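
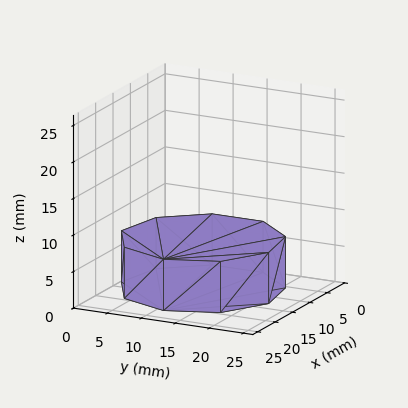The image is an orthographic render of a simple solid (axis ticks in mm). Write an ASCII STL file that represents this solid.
Reading the render: the shape is a regular 9-sided prism (a cylinder approximated with 9 flat sides), circumscribed radius ≈ 11 mm, height ≈ 7 mm (dimensions read to the nearest mm from the axis ticks). For the STL, each face is triangulated and given an outward normal.

solid part
  facet normal 0.0000 0.0000 -1.0000
    outer loop
      vertex 12.91 21.83 0.00
      vertex 19.43 18.07 0.00
      vertex 22.00 11.00 0.00
    endloop
  endfacet
  facet normal 0.0000 0.0000 -1.0000
    outer loop
      vertex 5.50 20.53 0.00
      vertex 12.91 21.83 0.00
      vertex 22.00 11.00 0.00
    endloop
  endfacet
  facet normal 0.0000 0.0000 -1.0000
    outer loop
      vertex 0.66 14.76 0.00
      vertex 5.50 20.53 0.00
      vertex 22.00 11.00 0.00
    endloop
  endfacet
  facet normal 0.0000 0.0000 -1.0000
    outer loop
      vertex 0.66 7.24 0.00
      vertex 0.66 14.76 0.00
      vertex 22.00 11.00 0.00
    endloop
  endfacet
  facet normal 0.0000 0.0000 -1.0000
    outer loop
      vertex 5.50 1.47 0.00
      vertex 0.66 7.24 0.00
      vertex 22.00 11.00 0.00
    endloop
  endfacet
  facet normal 0.0000 0.0000 -1.0000
    outer loop
      vertex 12.91 0.17 0.00
      vertex 5.50 1.47 0.00
      vertex 22.00 11.00 0.00
    endloop
  endfacet
  facet normal 0.0000 0.0000 -1.0000
    outer loop
      vertex 19.43 3.93 0.00
      vertex 12.91 0.17 0.00
      vertex 22.00 11.00 0.00
    endloop
  endfacet
  facet normal 0.0000 0.0000 1.0000
    outer loop
      vertex 22.00 11.00 7.00
      vertex 19.43 18.07 7.00
      vertex 12.91 21.83 7.00
    endloop
  endfacet
  facet normal 0.0000 0.0000 1.0000
    outer loop
      vertex 22.00 11.00 7.00
      vertex 12.91 21.83 7.00
      vertex 5.50 20.53 7.00
    endloop
  endfacet
  facet normal 0.0000 0.0000 1.0000
    outer loop
      vertex 22.00 11.00 7.00
      vertex 5.50 20.53 7.00
      vertex 0.66 14.76 7.00
    endloop
  endfacet
  facet normal 0.0000 0.0000 1.0000
    outer loop
      vertex 22.00 11.00 7.00
      vertex 0.66 14.76 7.00
      vertex 0.66 7.24 7.00
    endloop
  endfacet
  facet normal 0.0000 0.0000 1.0000
    outer loop
      vertex 22.00 11.00 7.00
      vertex 0.66 7.24 7.00
      vertex 5.50 1.47 7.00
    endloop
  endfacet
  facet normal 0.0000 0.0000 1.0000
    outer loop
      vertex 22.00 11.00 7.00
      vertex 5.50 1.47 7.00
      vertex 12.91 0.17 7.00
    endloop
  endfacet
  facet normal 0.0000 0.0000 1.0000
    outer loop
      vertex 22.00 11.00 7.00
      vertex 12.91 0.17 7.00
      vertex 19.43 3.93 7.00
    endloop
  endfacet
  facet normal 0.9398 0.3416 0.0000
    outer loop
      vertex 22.00 11.00 0.00
      vertex 19.43 18.07 0.00
      vertex 19.43 18.07 7.00
    endloop
  endfacet
  facet normal 0.9398 0.3416 0.0000
    outer loop
      vertex 22.00 11.00 0.00
      vertex 19.43 18.07 7.00
      vertex 22.00 11.00 7.00
    endloop
  endfacet
  facet normal 0.4996 0.8663 0.0000
    outer loop
      vertex 19.43 18.07 0.00
      vertex 12.91 21.83 0.00
      vertex 12.91 21.83 7.00
    endloop
  endfacet
  facet normal 0.4996 0.8663 0.0000
    outer loop
      vertex 19.43 18.07 0.00
      vertex 12.91 21.83 7.00
      vertex 19.43 18.07 7.00
    endloop
  endfacet
  facet normal -0.1728 0.9850 0.0000
    outer loop
      vertex 12.91 21.83 0.00
      vertex 5.50 20.53 0.00
      vertex 5.50 20.53 7.00
    endloop
  endfacet
  facet normal -0.1728 0.9850 0.0000
    outer loop
      vertex 12.91 21.83 0.00
      vertex 5.50 20.53 7.00
      vertex 12.91 21.83 7.00
    endloop
  endfacet
  facet normal -0.7661 0.6427 0.0000
    outer loop
      vertex 5.50 20.53 0.00
      vertex 0.66 14.76 0.00
      vertex 0.66 14.76 7.00
    endloop
  endfacet
  facet normal -0.7661 0.6427 0.0000
    outer loop
      vertex 5.50 20.53 0.00
      vertex 0.66 14.76 7.00
      vertex 5.50 20.53 7.00
    endloop
  endfacet
  facet normal -1.0000 0.0000 0.0000
    outer loop
      vertex 0.66 14.76 0.00
      vertex 0.66 7.24 0.00
      vertex 0.66 7.24 7.00
    endloop
  endfacet
  facet normal -1.0000 0.0000 0.0000
    outer loop
      vertex 0.66 14.76 0.00
      vertex 0.66 7.24 7.00
      vertex 0.66 14.76 7.00
    endloop
  endfacet
  facet normal -0.7661 -0.6427 0.0000
    outer loop
      vertex 0.66 7.24 0.00
      vertex 5.50 1.47 0.00
      vertex 5.50 1.47 7.00
    endloop
  endfacet
  facet normal -0.7661 -0.6427 0.0000
    outer loop
      vertex 0.66 7.24 0.00
      vertex 5.50 1.47 7.00
      vertex 0.66 7.24 7.00
    endloop
  endfacet
  facet normal -0.1728 -0.9850 0.0000
    outer loop
      vertex 5.50 1.47 0.00
      vertex 12.91 0.17 0.00
      vertex 12.91 0.17 7.00
    endloop
  endfacet
  facet normal -0.1728 -0.9850 0.0000
    outer loop
      vertex 5.50 1.47 0.00
      vertex 12.91 0.17 7.00
      vertex 5.50 1.47 7.00
    endloop
  endfacet
  facet normal 0.4996 -0.8663 0.0000
    outer loop
      vertex 12.91 0.17 0.00
      vertex 19.43 3.93 0.00
      vertex 19.43 3.93 7.00
    endloop
  endfacet
  facet normal 0.4996 -0.8663 0.0000
    outer loop
      vertex 12.91 0.17 0.00
      vertex 19.43 3.93 7.00
      vertex 12.91 0.17 7.00
    endloop
  endfacet
  facet normal 0.9398 -0.3416 0.0000
    outer loop
      vertex 19.43 3.93 0.00
      vertex 22.00 11.00 0.00
      vertex 22.00 11.00 7.00
    endloop
  endfacet
  facet normal 0.9398 -0.3416 0.0000
    outer loop
      vertex 19.43 3.93 0.00
      vertex 22.00 11.00 7.00
      vertex 19.43 3.93 7.00
    endloop
  endfacet
endsolid part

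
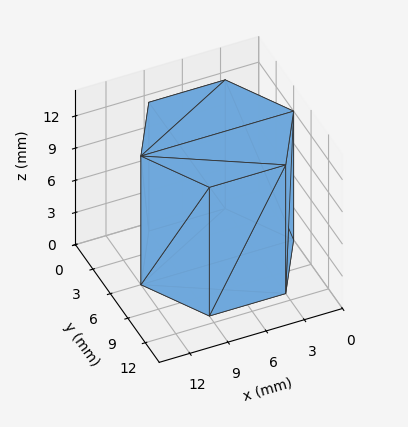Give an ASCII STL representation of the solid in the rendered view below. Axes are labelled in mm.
Reading the render: the shape is a regular 6-sided prism (a cylinder approximated with 6 flat sides), circumscribed radius ≈ 6 mm, height ≈ 12 mm (dimensions read to the nearest mm from the axis ticks). For the STL, each face is triangulated and given an outward normal.

solid part
  facet normal 0.0000 0.0000 -1.0000
    outer loop
      vertex 3.0 11.2 0.0
      vertex 9.0 11.2 0.0
      vertex 12.0 6.0 0.0
    endloop
  endfacet
  facet normal 0.0000 0.0000 -1.0000
    outer loop
      vertex 0.0 6.0 0.0
      vertex 3.0 11.2 0.0
      vertex 12.0 6.0 0.0
    endloop
  endfacet
  facet normal 0.0000 0.0000 -1.0000
    outer loop
      vertex 3.0 0.8 0.0
      vertex 0.0 6.0 0.0
      vertex 12.0 6.0 0.0
    endloop
  endfacet
  facet normal 0.0000 0.0000 -1.0000
    outer loop
      vertex 9.0 0.8 0.0
      vertex 3.0 0.8 0.0
      vertex 12.0 6.0 0.0
    endloop
  endfacet
  facet normal 0.0000 0.0000 1.0000
    outer loop
      vertex 12.0 6.0 12.0
      vertex 9.0 11.2 12.0
      vertex 3.0 11.2 12.0
    endloop
  endfacet
  facet normal 0.0000 0.0000 1.0000
    outer loop
      vertex 12.0 6.0 12.0
      vertex 3.0 11.2 12.0
      vertex 0.0 6.0 12.0
    endloop
  endfacet
  facet normal 0.0000 0.0000 1.0000
    outer loop
      vertex 12.0 6.0 12.0
      vertex 0.0 6.0 12.0
      vertex 3.0 0.8 12.0
    endloop
  endfacet
  facet normal 0.0000 0.0000 1.0000
    outer loop
      vertex 12.0 6.0 12.0
      vertex 3.0 0.8 12.0
      vertex 9.0 0.8 12.0
    endloop
  endfacet
  facet normal 0.8662 0.4997 0.0000
    outer loop
      vertex 12.0 6.0 0.0
      vertex 9.0 11.2 0.0
      vertex 9.0 11.2 12.0
    endloop
  endfacet
  facet normal 0.8662 0.4997 0.0000
    outer loop
      vertex 12.0 6.0 0.0
      vertex 9.0 11.2 12.0
      vertex 12.0 6.0 12.0
    endloop
  endfacet
  facet normal 0.0000 1.0000 0.0000
    outer loop
      vertex 9.0 11.2 0.0
      vertex 3.0 11.2 0.0
      vertex 3.0 11.2 12.0
    endloop
  endfacet
  facet normal 0.0000 1.0000 0.0000
    outer loop
      vertex 9.0 11.2 0.0
      vertex 3.0 11.2 12.0
      vertex 9.0 11.2 12.0
    endloop
  endfacet
  facet normal -0.8662 0.4997 0.0000
    outer loop
      vertex 3.0 11.2 0.0
      vertex 0.0 6.0 0.0
      vertex 0.0 6.0 12.0
    endloop
  endfacet
  facet normal -0.8662 0.4997 0.0000
    outer loop
      vertex 3.0 11.2 0.0
      vertex 0.0 6.0 12.0
      vertex 3.0 11.2 12.0
    endloop
  endfacet
  facet normal -0.8662 -0.4997 0.0000
    outer loop
      vertex 0.0 6.0 0.0
      vertex 3.0 0.8 0.0
      vertex 3.0 0.8 12.0
    endloop
  endfacet
  facet normal -0.8662 -0.4997 0.0000
    outer loop
      vertex 0.0 6.0 0.0
      vertex 3.0 0.8 12.0
      vertex 0.0 6.0 12.0
    endloop
  endfacet
  facet normal 0.0000 -1.0000 0.0000
    outer loop
      vertex 3.0 0.8 0.0
      vertex 9.0 0.8 0.0
      vertex 9.0 0.8 12.0
    endloop
  endfacet
  facet normal 0.0000 -1.0000 0.0000
    outer loop
      vertex 3.0 0.8 0.0
      vertex 9.0 0.8 12.0
      vertex 3.0 0.8 12.0
    endloop
  endfacet
  facet normal 0.8662 -0.4997 0.0000
    outer loop
      vertex 9.0 0.8 0.0
      vertex 12.0 6.0 0.0
      vertex 12.0 6.0 12.0
    endloop
  endfacet
  facet normal 0.8662 -0.4997 0.0000
    outer loop
      vertex 9.0 0.8 0.0
      vertex 12.0 6.0 12.0
      vertex 9.0 0.8 12.0
    endloop
  endfacet
endsolid part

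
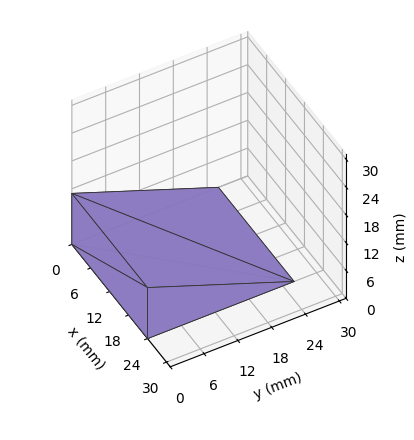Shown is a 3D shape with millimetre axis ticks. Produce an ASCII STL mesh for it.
Reading the render: the shape is a wedge (ramp): 24 × 26 mm base, rising to 11 mm along the y=0 edge and sloping linearly to z=0 at y=26 (dimensions read to the nearest mm from the axis ticks). For the STL, each face is triangulated and given an outward normal.

solid part
  facet normal 0.0000 0.0000 -1.0000
    outer loop
      vertex 24.000 26.000 0.000
      vertex 24.000 0.000 0.000
      vertex 0.000 0.000 0.000
    endloop
  endfacet
  facet normal 0.0000 0.0000 -1.0000
    outer loop
      vertex 0.000 26.000 0.000
      vertex 24.000 26.000 0.000
      vertex 0.000 0.000 0.000
    endloop
  endfacet
  facet normal 0.0000 -1.0000 0.0000
    outer loop
      vertex 0.000 0.000 0.000
      vertex 24.000 0.000 0.000
      vertex 24.000 0.000 11.000
    endloop
  endfacet
  facet normal 0.0000 -1.0000 0.0000
    outer loop
      vertex 0.000 0.000 0.000
      vertex 24.000 0.000 11.000
      vertex 0.000 0.000 11.000
    endloop
  endfacet
  facet normal 0.0000 0.3896 0.9210
    outer loop
      vertex 0.000 0.000 11.000
      vertex 24.000 0.000 11.000
      vertex 24.000 26.000 0.000
    endloop
  endfacet
  facet normal 0.0000 0.3896 0.9210
    outer loop
      vertex 0.000 0.000 11.000
      vertex 24.000 26.000 0.000
      vertex 0.000 26.000 0.000
    endloop
  endfacet
  facet normal -1.0000 0.0000 0.0000
    outer loop
      vertex 0.000 0.000 11.000
      vertex 0.000 26.000 0.000
      vertex 0.000 0.000 0.000
    endloop
  endfacet
  facet normal 1.0000 0.0000 0.0000
    outer loop
      vertex 24.000 0.000 0.000
      vertex 24.000 26.000 0.000
      vertex 24.000 0.000 11.000
    endloop
  endfacet
endsolid part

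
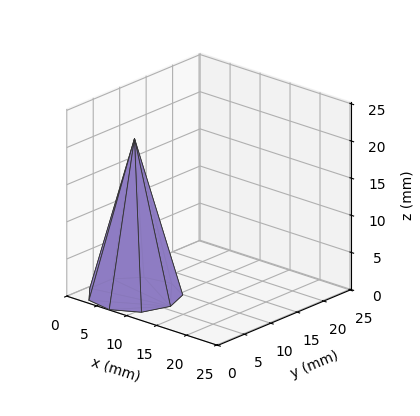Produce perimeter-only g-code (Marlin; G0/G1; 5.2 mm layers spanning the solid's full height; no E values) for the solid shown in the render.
Reading the render: the shape is a regular 9-sided pyramid, base circumscribed radius ≈ 6 mm, apex at z ≈ 21 mm (dimensions read to the nearest mm from the axis ticks). For the g-code, the solid's height is divided into equal slices at the stated Δz and each level perimeter traced with G1 moves after a G0 lift.

; perimeter-only toolpath
G21 ; units = mm
G90 ; absolute positioning
G28 ; home
; layer 1
G0 Z5.2
G0 X10.5 Y6.0
G1 X9.4 Y8.9
G1 X6.8 Y10.4
G1 X3.8 Y9.9
G1 X1.8 Y7.6
G1 X1.8 Y4.4
G1 X3.8 Y2.1
G1 X6.8 Y1.6
G1 X9.4 Y3.1
G1 X10.5 Y6.0
; layer 2
G0 Z10.5
G0 X9.0 Y6.0
G1 X8.3 Y8.0
G1 X6.5 Y8.9
G1 X4.5 Y8.6
G1 X3.2 Y7.0
G1 X3.2 Y5.0
G1 X4.5 Y3.4
G1 X6.5 Y3.0
G1 X8.3 Y4.0
G1 X9.0 Y6.0
; layer 3
G0 Z15.8
G0 X7.5 Y6.0
G1 X7.2 Y7.0
G1 X6.2 Y7.5
G1 X5.2 Y7.3
G1 X4.6 Y6.5
G1 X4.6 Y5.5
G1 X5.2 Y4.7
G1 X6.2 Y4.5
G1 X7.2 Y5.0
G1 X7.5 Y6.0
M2 ; end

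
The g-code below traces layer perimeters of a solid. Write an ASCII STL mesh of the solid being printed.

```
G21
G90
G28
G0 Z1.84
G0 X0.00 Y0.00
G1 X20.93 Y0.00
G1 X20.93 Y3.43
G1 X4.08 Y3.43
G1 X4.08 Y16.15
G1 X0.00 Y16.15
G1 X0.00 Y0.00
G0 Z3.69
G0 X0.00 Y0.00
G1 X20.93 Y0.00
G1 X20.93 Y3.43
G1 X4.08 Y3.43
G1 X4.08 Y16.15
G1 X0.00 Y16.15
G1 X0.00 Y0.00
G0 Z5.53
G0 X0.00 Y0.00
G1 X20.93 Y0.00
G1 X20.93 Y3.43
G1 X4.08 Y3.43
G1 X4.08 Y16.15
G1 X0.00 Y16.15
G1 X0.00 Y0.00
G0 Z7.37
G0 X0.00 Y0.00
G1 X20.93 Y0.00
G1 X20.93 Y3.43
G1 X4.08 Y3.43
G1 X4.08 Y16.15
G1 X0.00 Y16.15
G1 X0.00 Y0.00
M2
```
solid part
  facet normal 0.0000 0.0000 -1.0000
    outer loop
      vertex 20.93 3.43 0.00
      vertex 20.93 0.00 0.00
      vertex 0.00 0.00 0.00
    endloop
  endfacet
  facet normal 0.0000 0.0000 -1.0000
    outer loop
      vertex 4.08 3.43 0.00
      vertex 20.93 3.43 0.00
      vertex 0.00 0.00 0.00
    endloop
  endfacet
  facet normal 0.0000 0.0000 -1.0000
    outer loop
      vertex 4.08 16.15 0.00
      vertex 4.08 3.43 0.00
      vertex 0.00 0.00 0.00
    endloop
  endfacet
  facet normal 0.0000 0.0000 -1.0000
    outer loop
      vertex 0.00 16.15 0.00
      vertex 4.08 16.15 0.00
      vertex 0.00 0.00 0.00
    endloop
  endfacet
  facet normal 0.0000 0.0000 1.0000
    outer loop
      vertex 0.00 0.00 7.37
      vertex 20.93 0.00 7.37
      vertex 20.93 3.43 7.37
    endloop
  endfacet
  facet normal 0.0000 0.0000 1.0000
    outer loop
      vertex 0.00 0.00 7.37
      vertex 20.93 3.43 7.37
      vertex 4.08 3.43 7.37
    endloop
  endfacet
  facet normal 0.0000 0.0000 1.0000
    outer loop
      vertex 0.00 0.00 7.37
      vertex 4.08 3.43 7.37
      vertex 4.08 16.15 7.37
    endloop
  endfacet
  facet normal 0.0000 0.0000 1.0000
    outer loop
      vertex 0.00 0.00 7.37
      vertex 4.08 16.15 7.37
      vertex 0.00 16.15 7.37
    endloop
  endfacet
  facet normal 0.0000 -1.0000 0.0000
    outer loop
      vertex 0.00 0.00 0.00
      vertex 20.93 0.00 0.00
      vertex 20.93 0.00 7.37
    endloop
  endfacet
  facet normal 0.0000 -1.0000 0.0000
    outer loop
      vertex 0.00 0.00 0.00
      vertex 20.93 0.00 7.37
      vertex 0.00 0.00 7.37
    endloop
  endfacet
  facet normal 1.0000 0.0000 0.0000
    outer loop
      vertex 20.93 0.00 0.00
      vertex 20.93 3.43 0.00
      vertex 20.93 3.43 7.37
    endloop
  endfacet
  facet normal 1.0000 0.0000 0.0000
    outer loop
      vertex 20.93 0.00 0.00
      vertex 20.93 3.43 7.37
      vertex 20.93 0.00 7.37
    endloop
  endfacet
  facet normal 0.0000 1.0000 0.0000
    outer loop
      vertex 20.93 3.43 0.00
      vertex 4.08 3.43 0.00
      vertex 4.08 3.43 7.37
    endloop
  endfacet
  facet normal 0.0000 1.0000 0.0000
    outer loop
      vertex 20.93 3.43 0.00
      vertex 4.08 3.43 7.37
      vertex 20.93 3.43 7.37
    endloop
  endfacet
  facet normal 1.0000 0.0000 0.0000
    outer loop
      vertex 4.08 3.43 0.00
      vertex 4.08 16.15 0.00
      vertex 4.08 16.15 7.37
    endloop
  endfacet
  facet normal 1.0000 0.0000 0.0000
    outer loop
      vertex 4.08 3.43 0.00
      vertex 4.08 16.15 7.37
      vertex 4.08 3.43 7.37
    endloop
  endfacet
  facet normal 0.0000 1.0000 0.0000
    outer loop
      vertex 4.08 16.15 0.00
      vertex 0.00 16.15 0.00
      vertex 0.00 16.15 7.37
    endloop
  endfacet
  facet normal 0.0000 1.0000 0.0000
    outer loop
      vertex 4.08 16.15 0.00
      vertex 0.00 16.15 7.37
      vertex 4.08 16.15 7.37
    endloop
  endfacet
  facet normal -1.0000 0.0000 0.0000
    outer loop
      vertex 0.00 16.15 0.00
      vertex 0.00 0.00 0.00
      vertex 0.00 0.00 7.37
    endloop
  endfacet
  facet normal -1.0000 0.0000 0.0000
    outer loop
      vertex 0.00 16.15 0.00
      vertex 0.00 0.00 7.37
      vertex 0.00 16.15 7.37
    endloop
  endfacet
endsolid part

The G0 Z moves step by Δz≈1.84 mm. Every layer's G1 loop is the same polygon, so the solid is a straight extrusion of it from z=0 to z≈7.37. Closing with flat bottom and top caps and triangulating gives 20 facets — an L-shaped prism: outer 20.9 × 16.1 mm, arm thicknesses ≈ 3.43 mm (horizontal) and 4.08 mm (vertical), extruded 7.37 mm in z.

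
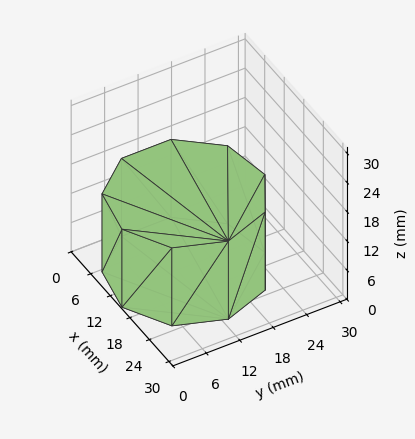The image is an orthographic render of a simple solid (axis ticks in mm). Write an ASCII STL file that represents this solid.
Reading the render: the shape is a regular 9-sided prism (a cylinder approximated with 9 flat sides), circumscribed radius ≈ 13 mm, height ≈ 16 mm (dimensions read to the nearest mm from the axis ticks). For the STL, each face is triangulated and given an outward normal.

solid part
  facet normal 0.0000 0.0000 -1.0000
    outer loop
      vertex 15.257 25.803 0.000
      vertex 22.959 21.356 0.000
      vertex 26.000 13.000 0.000
    endloop
  endfacet
  facet normal 0.0000 0.0000 -1.0000
    outer loop
      vertex 6.500 24.258 0.000
      vertex 15.257 25.803 0.000
      vertex 26.000 13.000 0.000
    endloop
  endfacet
  facet normal 0.0000 0.0000 -1.0000
    outer loop
      vertex 0.784 17.446 0.000
      vertex 6.500 24.258 0.000
      vertex 26.000 13.000 0.000
    endloop
  endfacet
  facet normal 0.0000 0.0000 -1.0000
    outer loop
      vertex 0.784 8.554 0.000
      vertex 0.784 17.446 0.000
      vertex 26.000 13.000 0.000
    endloop
  endfacet
  facet normal 0.0000 0.0000 -1.0000
    outer loop
      vertex 6.500 1.742 0.000
      vertex 0.784 8.554 0.000
      vertex 26.000 13.000 0.000
    endloop
  endfacet
  facet normal 0.0000 0.0000 -1.0000
    outer loop
      vertex 15.257 0.197 0.000
      vertex 6.500 1.742 0.000
      vertex 26.000 13.000 0.000
    endloop
  endfacet
  facet normal 0.0000 0.0000 -1.0000
    outer loop
      vertex 22.959 4.644 0.000
      vertex 15.257 0.197 0.000
      vertex 26.000 13.000 0.000
    endloop
  endfacet
  facet normal 0.0000 0.0000 1.0000
    outer loop
      vertex 26.000 13.000 16.000
      vertex 22.959 21.356 16.000
      vertex 15.257 25.803 16.000
    endloop
  endfacet
  facet normal 0.0000 0.0000 1.0000
    outer loop
      vertex 26.000 13.000 16.000
      vertex 15.257 25.803 16.000
      vertex 6.500 24.258 16.000
    endloop
  endfacet
  facet normal 0.0000 0.0000 1.0000
    outer loop
      vertex 26.000 13.000 16.000
      vertex 6.500 24.258 16.000
      vertex 0.784 17.446 16.000
    endloop
  endfacet
  facet normal 0.0000 0.0000 1.0000
    outer loop
      vertex 26.000 13.000 16.000
      vertex 0.784 17.446 16.000
      vertex 0.784 8.554 16.000
    endloop
  endfacet
  facet normal 0.0000 0.0000 1.0000
    outer loop
      vertex 26.000 13.000 16.000
      vertex 0.784 8.554 16.000
      vertex 6.500 1.742 16.000
    endloop
  endfacet
  facet normal 0.0000 0.0000 1.0000
    outer loop
      vertex 26.000 13.000 16.000
      vertex 6.500 1.742 16.000
      vertex 15.257 0.197 16.000
    endloop
  endfacet
  facet normal 0.0000 0.0000 1.0000
    outer loop
      vertex 26.000 13.000 16.000
      vertex 15.257 0.197 16.000
      vertex 22.959 4.644 16.000
    endloop
  endfacet
  facet normal 0.9397 0.3420 0.0000
    outer loop
      vertex 26.000 13.000 0.000
      vertex 22.959 21.356 0.000
      vertex 22.959 21.356 16.000
    endloop
  endfacet
  facet normal 0.9397 0.3420 0.0000
    outer loop
      vertex 26.000 13.000 0.000
      vertex 22.959 21.356 16.000
      vertex 26.000 13.000 16.000
    endloop
  endfacet
  facet normal 0.5000 0.8660 0.0000
    outer loop
      vertex 22.959 21.356 0.000
      vertex 15.257 25.803 0.000
      vertex 15.257 25.803 16.000
    endloop
  endfacet
  facet normal 0.5000 0.8660 0.0000
    outer loop
      vertex 22.959 21.356 0.000
      vertex 15.257 25.803 16.000
      vertex 22.959 21.356 16.000
    endloop
  endfacet
  facet normal -0.1737 0.9848 0.0000
    outer loop
      vertex 15.257 25.803 0.000
      vertex 6.500 24.258 0.000
      vertex 6.500 24.258 16.000
    endloop
  endfacet
  facet normal -0.1737 0.9848 0.0000
    outer loop
      vertex 15.257 25.803 0.000
      vertex 6.500 24.258 16.000
      vertex 15.257 25.803 16.000
    endloop
  endfacet
  facet normal -0.7660 0.6428 0.0000
    outer loop
      vertex 6.500 24.258 0.000
      vertex 0.784 17.446 0.000
      vertex 0.784 17.446 16.000
    endloop
  endfacet
  facet normal -0.7660 0.6428 0.0000
    outer loop
      vertex 6.500 24.258 0.000
      vertex 0.784 17.446 16.000
      vertex 6.500 24.258 16.000
    endloop
  endfacet
  facet normal -1.0000 0.0000 0.0000
    outer loop
      vertex 0.784 17.446 0.000
      vertex 0.784 8.554 0.000
      vertex 0.784 8.554 16.000
    endloop
  endfacet
  facet normal -1.0000 0.0000 0.0000
    outer loop
      vertex 0.784 17.446 0.000
      vertex 0.784 8.554 16.000
      vertex 0.784 17.446 16.000
    endloop
  endfacet
  facet normal -0.7660 -0.6428 0.0000
    outer loop
      vertex 0.784 8.554 0.000
      vertex 6.500 1.742 0.000
      vertex 6.500 1.742 16.000
    endloop
  endfacet
  facet normal -0.7660 -0.6428 0.0000
    outer loop
      vertex 0.784 8.554 0.000
      vertex 6.500 1.742 16.000
      vertex 0.784 8.554 16.000
    endloop
  endfacet
  facet normal -0.1737 -0.9848 0.0000
    outer loop
      vertex 6.500 1.742 0.000
      vertex 15.257 0.197 0.000
      vertex 15.257 0.197 16.000
    endloop
  endfacet
  facet normal -0.1737 -0.9848 0.0000
    outer loop
      vertex 6.500 1.742 0.000
      vertex 15.257 0.197 16.000
      vertex 6.500 1.742 16.000
    endloop
  endfacet
  facet normal 0.5000 -0.8660 0.0000
    outer loop
      vertex 15.257 0.197 0.000
      vertex 22.959 4.644 0.000
      vertex 22.959 4.644 16.000
    endloop
  endfacet
  facet normal 0.5000 -0.8660 0.0000
    outer loop
      vertex 15.257 0.197 0.000
      vertex 22.959 4.644 16.000
      vertex 15.257 0.197 16.000
    endloop
  endfacet
  facet normal 0.9397 -0.3420 0.0000
    outer loop
      vertex 22.959 4.644 0.000
      vertex 26.000 13.000 0.000
      vertex 26.000 13.000 16.000
    endloop
  endfacet
  facet normal 0.9397 -0.3420 0.0000
    outer loop
      vertex 22.959 4.644 0.000
      vertex 26.000 13.000 16.000
      vertex 22.959 4.644 16.000
    endloop
  endfacet
endsolid part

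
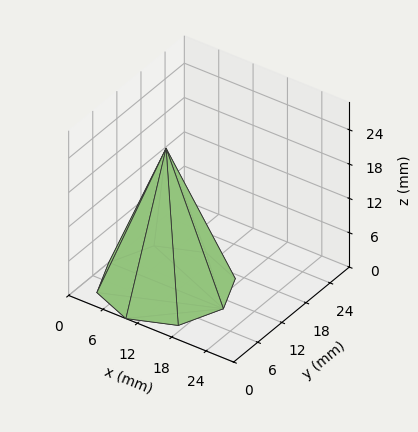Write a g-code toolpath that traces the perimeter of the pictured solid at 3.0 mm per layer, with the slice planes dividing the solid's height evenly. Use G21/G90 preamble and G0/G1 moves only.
Reading the render: the shape is a regular 8-sided pyramid, base circumscribed radius ≈ 10 mm, apex at z ≈ 24 mm (dimensions read to the nearest mm from the axis ticks). For the g-code, the solid's height is divided into equal slices at the stated Δz and each level perimeter traced with G1 moves after a G0 lift.

; perimeter-only toolpath
G21 ; units = mm
G90 ; absolute positioning
G28 ; home
; layer 1
G0 Z3.0
G0 X18.8 Y10.0
G1 X16.2 Y16.2
G1 X10.0 Y18.8
G1 X3.8 Y16.2
G1 X1.2 Y10.0
G1 X3.8 Y3.8
G1 X10.0 Y1.2
G1 X16.2 Y3.8
G1 X18.8 Y10.0
; layer 2
G0 Z6.0
G0 X17.5 Y10.0
G1 X15.3 Y15.3
G1 X10.0 Y17.5
G1 X4.7 Y15.3
G1 X2.5 Y10.0
G1 X4.7 Y4.7
G1 X10.0 Y2.5
G1 X15.3 Y4.7
G1 X17.5 Y10.0
; layer 3
G0 Z9.0
G0 X16.2 Y10.0
G1 X14.4 Y14.4
G1 X10.0 Y16.2
G1 X5.6 Y14.4
G1 X3.8 Y10.0
G1 X5.6 Y5.6
G1 X10.0 Y3.8
G1 X14.4 Y5.6
G1 X16.2 Y10.0
; layer 4
G0 Z12.0
G0 X15.0 Y10.0
G1 X13.6 Y13.6
G1 X10.0 Y15.0
G1 X6.5 Y13.6
G1 X5.0 Y10.0
G1 X6.5 Y6.5
G1 X10.0 Y5.0
G1 X13.6 Y6.5
G1 X15.0 Y10.0
; layer 5
G0 Z15.0
G0 X13.8 Y10.0
G1 X12.7 Y12.7
G1 X10.0 Y13.8
G1 X7.3 Y12.7
G1 X6.2 Y10.0
G1 X7.3 Y7.3
G1 X10.0 Y6.2
G1 X12.7 Y7.3
G1 X13.8 Y10.0
; layer 6
G0 Z18.0
G0 X12.5 Y10.0
G1 X11.8 Y11.8
G1 X10.0 Y12.5
G1 X8.2 Y11.8
G1 X7.5 Y10.0
G1 X8.2 Y8.2
G1 X10.0 Y7.5
G1 X11.8 Y8.2
G1 X12.5 Y10.0
; layer 7
G0 Z21.0
G0 X11.2 Y10.0
G1 X10.9 Y10.9
G1 X10.0 Y11.2
G1 X9.1 Y10.9
G1 X8.8 Y10.0
G1 X9.1 Y9.1
G1 X10.0 Y8.8
G1 X10.9 Y9.1
G1 X11.2 Y10.0
M2 ; end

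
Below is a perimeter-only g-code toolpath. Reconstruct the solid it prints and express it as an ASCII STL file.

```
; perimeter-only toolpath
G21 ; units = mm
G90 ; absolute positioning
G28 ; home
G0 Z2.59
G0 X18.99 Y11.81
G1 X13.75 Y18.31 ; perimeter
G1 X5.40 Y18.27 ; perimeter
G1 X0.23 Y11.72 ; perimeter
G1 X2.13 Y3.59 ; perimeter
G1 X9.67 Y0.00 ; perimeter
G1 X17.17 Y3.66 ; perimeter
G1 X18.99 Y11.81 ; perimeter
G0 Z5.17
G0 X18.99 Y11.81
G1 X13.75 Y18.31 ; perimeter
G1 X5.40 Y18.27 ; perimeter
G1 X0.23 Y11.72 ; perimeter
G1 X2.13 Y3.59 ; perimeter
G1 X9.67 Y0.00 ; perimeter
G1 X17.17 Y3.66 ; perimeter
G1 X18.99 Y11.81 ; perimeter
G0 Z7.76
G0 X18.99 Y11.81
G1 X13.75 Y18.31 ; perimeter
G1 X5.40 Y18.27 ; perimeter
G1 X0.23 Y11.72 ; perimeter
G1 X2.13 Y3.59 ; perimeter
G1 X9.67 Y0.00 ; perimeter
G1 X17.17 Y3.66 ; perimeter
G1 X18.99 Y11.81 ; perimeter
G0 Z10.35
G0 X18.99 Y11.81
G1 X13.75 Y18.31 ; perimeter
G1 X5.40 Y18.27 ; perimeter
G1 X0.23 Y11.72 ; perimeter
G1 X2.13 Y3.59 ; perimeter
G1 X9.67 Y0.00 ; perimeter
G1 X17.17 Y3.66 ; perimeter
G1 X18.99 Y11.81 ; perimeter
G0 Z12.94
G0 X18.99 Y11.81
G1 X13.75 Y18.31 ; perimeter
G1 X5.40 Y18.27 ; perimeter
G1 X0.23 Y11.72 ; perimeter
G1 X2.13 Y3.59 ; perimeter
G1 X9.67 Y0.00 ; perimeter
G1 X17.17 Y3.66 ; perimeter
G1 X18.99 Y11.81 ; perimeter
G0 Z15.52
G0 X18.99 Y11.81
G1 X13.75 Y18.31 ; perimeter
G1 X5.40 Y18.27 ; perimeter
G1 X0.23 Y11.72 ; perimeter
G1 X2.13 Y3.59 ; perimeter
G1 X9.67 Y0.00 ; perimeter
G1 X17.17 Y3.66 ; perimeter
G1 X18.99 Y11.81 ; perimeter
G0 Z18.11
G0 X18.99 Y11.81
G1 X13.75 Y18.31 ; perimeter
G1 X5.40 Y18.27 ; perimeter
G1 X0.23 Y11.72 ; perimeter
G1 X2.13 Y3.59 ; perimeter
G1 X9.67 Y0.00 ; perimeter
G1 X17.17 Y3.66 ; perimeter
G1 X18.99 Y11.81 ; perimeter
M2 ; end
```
solid part
  facet normal 0.0000 0.0000 -1.0000
    outer loop
      vertex 5.40 18.27 0.00
      vertex 13.75 18.31 0.00
      vertex 18.99 11.81 0.00
    endloop
  endfacet
  facet normal 0.0000 0.0000 -1.0000
    outer loop
      vertex 0.23 11.72 0.00
      vertex 5.40 18.27 0.00
      vertex 18.99 11.81 0.00
    endloop
  endfacet
  facet normal 0.0000 0.0000 -1.0000
    outer loop
      vertex 2.13 3.59 0.00
      vertex 0.23 11.72 0.00
      vertex 18.99 11.81 0.00
    endloop
  endfacet
  facet normal 0.0000 0.0000 -1.0000
    outer loop
      vertex 9.67 0.00 0.00
      vertex 2.13 3.59 0.00
      vertex 18.99 11.81 0.00
    endloop
  endfacet
  facet normal 0.0000 0.0000 -1.0000
    outer loop
      vertex 17.17 3.66 0.00
      vertex 9.67 0.00 0.00
      vertex 18.99 11.81 0.00
    endloop
  endfacet
  facet normal 0.0000 0.0000 1.0000
    outer loop
      vertex 18.99 11.81 18.11
      vertex 13.75 18.31 18.11
      vertex 5.40 18.27 18.11
    endloop
  endfacet
  facet normal 0.0000 0.0000 1.0000
    outer loop
      vertex 18.99 11.81 18.11
      vertex 5.40 18.27 18.11
      vertex 0.23 11.72 18.11
    endloop
  endfacet
  facet normal 0.0000 0.0000 1.0000
    outer loop
      vertex 18.99 11.81 18.11
      vertex 0.23 11.72 18.11
      vertex 2.13 3.59 18.11
    endloop
  endfacet
  facet normal 0.0000 0.0000 1.0000
    outer loop
      vertex 18.99 11.81 18.11
      vertex 2.13 3.59 18.11
      vertex 9.67 0.00 18.11
    endloop
  endfacet
  facet normal 0.0000 0.0000 1.0000
    outer loop
      vertex 18.99 11.81 18.11
      vertex 9.67 0.00 18.11
      vertex 17.17 3.66 18.11
    endloop
  endfacet
  facet normal 0.7785 0.6276 0.0000
    outer loop
      vertex 18.99 11.81 0.00
      vertex 13.75 18.31 0.00
      vertex 13.75 18.31 18.11
    endloop
  endfacet
  facet normal 0.7785 0.6276 0.0000
    outer loop
      vertex 18.99 11.81 0.00
      vertex 13.75 18.31 18.11
      vertex 18.99 11.81 18.11
    endloop
  endfacet
  facet normal -0.0048 1.0000 0.0000
    outer loop
      vertex 13.75 18.31 0.00
      vertex 5.40 18.27 0.00
      vertex 5.40 18.27 18.11
    endloop
  endfacet
  facet normal -0.0048 1.0000 0.0000
    outer loop
      vertex 13.75 18.31 0.00
      vertex 5.40 18.27 18.11
      vertex 13.75 18.31 18.11
    endloop
  endfacet
  facet normal -0.7849 0.6196 0.0000
    outer loop
      vertex 5.40 18.27 0.00
      vertex 0.23 11.72 0.00
      vertex 0.23 11.72 18.11
    endloop
  endfacet
  facet normal -0.7849 0.6196 0.0000
    outer loop
      vertex 5.40 18.27 0.00
      vertex 0.23 11.72 18.11
      vertex 5.40 18.27 18.11
    endloop
  endfacet
  facet normal -0.9738 -0.2276 0.0000
    outer loop
      vertex 0.23 11.72 0.00
      vertex 2.13 3.59 0.00
      vertex 2.13 3.59 18.11
    endloop
  endfacet
  facet normal -0.9738 -0.2276 0.0000
    outer loop
      vertex 0.23 11.72 0.00
      vertex 2.13 3.59 18.11
      vertex 0.23 11.72 18.11
    endloop
  endfacet
  facet normal -0.4299 -0.9029 0.0000
    outer loop
      vertex 2.13 3.59 0.00
      vertex 9.67 0.00 0.00
      vertex 9.67 0.00 18.11
    endloop
  endfacet
  facet normal -0.4299 -0.9029 0.0000
    outer loop
      vertex 2.13 3.59 0.00
      vertex 9.67 0.00 18.11
      vertex 2.13 3.59 18.11
    endloop
  endfacet
  facet normal 0.4386 -0.8987 0.0000
    outer loop
      vertex 9.67 0.00 0.00
      vertex 17.17 3.66 0.00
      vertex 17.17 3.66 18.11
    endloop
  endfacet
  facet normal 0.4386 -0.8987 0.0000
    outer loop
      vertex 9.67 0.00 0.00
      vertex 17.17 3.66 18.11
      vertex 9.67 0.00 18.11
    endloop
  endfacet
  facet normal 0.9760 -0.2179 0.0000
    outer loop
      vertex 17.17 3.66 0.00
      vertex 18.99 11.81 0.00
      vertex 18.99 11.81 18.11
    endloop
  endfacet
  facet normal 0.9760 -0.2179 0.0000
    outer loop
      vertex 17.17 3.66 0.00
      vertex 18.99 11.81 18.11
      vertex 17.17 3.66 18.11
    endloop
  endfacet
endsolid part

The G0 Z moves step by Δz≈2.59 mm. Every layer's G1 loop is the same polygon, so the solid is a straight extrusion of it from z=0 to z≈18.1. Closing with flat bottom and top caps and triangulating gives 24 facets — a regular 7-sided prism (a cylinder approximated with 7 flat sides), circumscribed radius ≈ 9.62 mm, height ≈ 18.1 mm.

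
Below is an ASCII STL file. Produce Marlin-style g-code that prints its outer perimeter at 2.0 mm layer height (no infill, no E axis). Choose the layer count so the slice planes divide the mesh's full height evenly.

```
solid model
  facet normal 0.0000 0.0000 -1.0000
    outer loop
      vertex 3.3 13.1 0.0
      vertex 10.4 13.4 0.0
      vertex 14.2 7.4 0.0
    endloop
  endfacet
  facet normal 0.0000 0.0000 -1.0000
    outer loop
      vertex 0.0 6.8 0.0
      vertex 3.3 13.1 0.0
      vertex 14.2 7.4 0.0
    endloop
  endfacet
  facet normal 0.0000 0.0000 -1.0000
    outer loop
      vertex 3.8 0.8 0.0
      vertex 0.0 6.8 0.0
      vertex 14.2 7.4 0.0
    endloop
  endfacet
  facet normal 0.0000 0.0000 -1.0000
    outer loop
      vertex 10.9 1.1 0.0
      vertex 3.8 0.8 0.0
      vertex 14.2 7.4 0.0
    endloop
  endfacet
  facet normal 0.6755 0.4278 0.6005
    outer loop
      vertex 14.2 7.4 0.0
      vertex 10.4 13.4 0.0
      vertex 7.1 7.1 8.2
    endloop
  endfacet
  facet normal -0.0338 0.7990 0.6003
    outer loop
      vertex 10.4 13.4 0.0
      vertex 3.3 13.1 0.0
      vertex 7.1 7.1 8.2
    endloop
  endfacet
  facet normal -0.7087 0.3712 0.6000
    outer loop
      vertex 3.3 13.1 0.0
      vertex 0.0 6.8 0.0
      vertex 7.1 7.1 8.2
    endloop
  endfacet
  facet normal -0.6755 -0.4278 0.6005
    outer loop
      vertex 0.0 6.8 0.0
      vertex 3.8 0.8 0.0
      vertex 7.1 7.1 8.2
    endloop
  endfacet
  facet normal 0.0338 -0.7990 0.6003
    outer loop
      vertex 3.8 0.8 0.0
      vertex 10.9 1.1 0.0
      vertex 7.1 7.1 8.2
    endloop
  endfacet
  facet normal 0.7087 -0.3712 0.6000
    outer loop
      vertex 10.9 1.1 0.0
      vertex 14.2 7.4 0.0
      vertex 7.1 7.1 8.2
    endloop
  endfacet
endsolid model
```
; perimeter-only toolpath
G21 ; units = mm
G90 ; absolute positioning
G28 ; home
; layer 1
G0 Z2.0
G0 X12.4 Y7.3
G1 X9.6 Y11.8
G1 X4.2 Y11.6
G1 X1.8 Y6.9
G1 X4.6 Y2.4
G1 X10.0 Y2.6
G1 X12.4 Y7.3
; layer 2
G0 Z4.1
G0 X10.6 Y7.2
G1 X8.8 Y10.2
G1 X5.2 Y10.1
G1 X3.5 Y6.9
G1 X5.4 Y3.9
G1 X9.0 Y4.1
G1 X10.6 Y7.2
; layer 3
G0 Z6.1
G0 X8.9 Y7.2
G1 X7.9 Y8.7
G1 X6.1 Y8.6
G1 X5.3 Y7.0
G1 X6.3 Y5.5
G1 X8.0 Y5.6
G1 X8.9 Y7.2
M2 ; end

The solid is a regular 6-sided pyramid, base circumscribed radius ≈ 7.1 mm, apex at z ≈ 8.2 mm. Slicing at Δz = 2.0 mm — 4 equal slices spanning the solid's height, so layer i sits at z = i·h/4 — gives 3 non-empty perimeters. Each is a 6-segment closed polygon; G0 lifts to the layer z and rapids to the start vertex, then G1 traces the edges. The cross-section shrinks linearly with z (the slice at the apex is degenerate and omitted).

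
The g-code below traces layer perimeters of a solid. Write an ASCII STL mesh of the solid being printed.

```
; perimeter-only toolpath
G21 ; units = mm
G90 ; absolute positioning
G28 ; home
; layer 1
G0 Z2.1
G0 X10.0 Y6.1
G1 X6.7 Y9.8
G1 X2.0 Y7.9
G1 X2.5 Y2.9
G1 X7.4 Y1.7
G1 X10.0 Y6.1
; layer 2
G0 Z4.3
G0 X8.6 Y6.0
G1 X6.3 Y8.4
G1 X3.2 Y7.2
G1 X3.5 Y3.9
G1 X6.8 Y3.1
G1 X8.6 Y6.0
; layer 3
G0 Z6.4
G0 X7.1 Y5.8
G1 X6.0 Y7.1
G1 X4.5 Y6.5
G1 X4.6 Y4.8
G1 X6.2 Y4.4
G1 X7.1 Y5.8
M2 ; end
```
solid part
  facet normal 0.0000 0.0000 -1.0000
    outer loop
      vertex 0.8 8.7 0.0
      vertex 7.0 11.2 0.0
      vertex 11.4 6.2 0.0
    endloop
  endfacet
  facet normal 0.0000 0.0000 -1.0000
    outer loop
      vertex 1.4 2.0 0.0
      vertex 0.8 8.7 0.0
      vertex 11.4 6.2 0.0
    endloop
  endfacet
  facet normal 0.0000 0.0000 -1.0000
    outer loop
      vertex 7.9 0.4 0.0
      vertex 1.4 2.0 0.0
      vertex 11.4 6.2 0.0
    endloop
  endfacet
  facet normal 0.6617 0.5823 0.4724
    outer loop
      vertex 11.4 6.2 0.0
      vertex 7.0 11.2 0.0
      vertex 5.7 5.7 8.6
    endloop
  endfacet
  facet normal -0.3295 0.8172 0.4728
    outer loop
      vertex 7.0 11.2 0.0
      vertex 0.8 8.7 0.0
      vertex 5.7 5.7 8.6
    endloop
  endfacet
  facet normal -0.8777 -0.0786 0.4727
    outer loop
      vertex 0.8 8.7 0.0
      vertex 1.4 2.0 0.0
      vertex 5.7 5.7 8.6
    endloop
  endfacet
  facet normal -0.2106 -0.8554 0.4733
    outer loop
      vertex 1.4 2.0 0.0
      vertex 7.9 0.4 0.0
      vertex 5.7 5.7 8.6
    endloop
  endfacet
  facet normal 0.7542 -0.4551 0.4734
    outer loop
      vertex 7.9 0.4 0.0
      vertex 11.4 6.2 0.0
      vertex 5.7 5.7 8.6
    endloop
  endfacet
endsolid part

The G0 Z moves step by Δz≈2.1 mm. The G1 loops shrink linearly with z, so the solid tapers from its base footprint up to z≈8.6. Closing with a flat bottom cap and the tapered top and triangulating gives 8 facets — a regular 5-sided pyramid, base circumscribed radius ≈ 5.7 mm, apex at z ≈ 8.6 mm.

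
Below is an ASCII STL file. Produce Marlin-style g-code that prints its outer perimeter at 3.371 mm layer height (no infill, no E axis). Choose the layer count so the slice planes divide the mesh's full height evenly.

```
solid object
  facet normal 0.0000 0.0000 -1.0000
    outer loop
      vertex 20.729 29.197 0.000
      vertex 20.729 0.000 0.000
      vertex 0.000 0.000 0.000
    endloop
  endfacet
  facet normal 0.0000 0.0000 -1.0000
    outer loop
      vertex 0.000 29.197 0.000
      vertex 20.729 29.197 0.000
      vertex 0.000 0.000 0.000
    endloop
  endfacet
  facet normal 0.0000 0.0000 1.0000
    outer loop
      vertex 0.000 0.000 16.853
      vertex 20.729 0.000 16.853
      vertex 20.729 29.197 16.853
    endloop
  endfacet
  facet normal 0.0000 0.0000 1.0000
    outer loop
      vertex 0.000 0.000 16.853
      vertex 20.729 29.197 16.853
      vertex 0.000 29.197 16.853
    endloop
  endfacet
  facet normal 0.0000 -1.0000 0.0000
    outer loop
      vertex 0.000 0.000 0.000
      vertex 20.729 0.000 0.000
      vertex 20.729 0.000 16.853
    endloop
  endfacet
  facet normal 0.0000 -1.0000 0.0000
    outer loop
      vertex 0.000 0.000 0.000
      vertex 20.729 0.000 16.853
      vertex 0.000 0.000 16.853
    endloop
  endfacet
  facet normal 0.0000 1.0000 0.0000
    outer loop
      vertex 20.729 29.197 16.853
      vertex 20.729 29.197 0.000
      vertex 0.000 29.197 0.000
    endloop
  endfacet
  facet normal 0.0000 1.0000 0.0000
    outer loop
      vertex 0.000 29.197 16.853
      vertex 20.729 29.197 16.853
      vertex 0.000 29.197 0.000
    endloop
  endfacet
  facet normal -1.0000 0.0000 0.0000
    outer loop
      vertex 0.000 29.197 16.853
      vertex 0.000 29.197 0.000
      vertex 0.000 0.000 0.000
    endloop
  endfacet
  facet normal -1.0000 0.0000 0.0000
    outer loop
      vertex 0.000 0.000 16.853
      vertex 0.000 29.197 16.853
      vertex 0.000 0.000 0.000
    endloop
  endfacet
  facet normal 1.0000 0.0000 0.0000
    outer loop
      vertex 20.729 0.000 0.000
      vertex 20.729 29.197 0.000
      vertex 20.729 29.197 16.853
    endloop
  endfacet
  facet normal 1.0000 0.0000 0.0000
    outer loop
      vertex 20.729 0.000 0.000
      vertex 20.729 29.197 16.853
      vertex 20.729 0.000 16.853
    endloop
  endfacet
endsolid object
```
; perimeter-only toolpath
G21 ; units = mm
G90 ; absolute positioning
G28 ; home
; layer 1
G0 Z3.371
G0 X0.000 Y0.000
G1 X20.729 Y0.000
G1 X20.729 Y29.197
G1 X0.000 Y29.197
G1 X0.000 Y0.000
; layer 2
G0 Z6.741
G0 X0.000 Y0.000
G1 X20.729 Y0.000
G1 X20.729 Y29.197
G1 X0.000 Y29.197
G1 X0.000 Y0.000
; layer 3
G0 Z10.112
G0 X0.000 Y0.000
G1 X20.729 Y0.000
G1 X20.729 Y29.197
G1 X0.000 Y29.197
G1 X0.000 Y0.000
; layer 4
G0 Z13.482
G0 X0.000 Y0.000
G1 X20.729 Y0.000
G1 X20.729 Y29.197
G1 X0.000 Y29.197
G1 X0.000 Y0.000
; layer 5
G0 Z16.853
G0 X0.000 Y0.000
G1 X20.729 Y0.000
G1 X20.729 Y29.197
G1 X0.000 Y29.197
G1 X0.000 Y0.000
M2 ; end

The solid is a rectangular box, roughly 20.7 × 29.2 mm footprint and 16.9 mm tall. Slicing at Δz = 3.371 mm — 5 equal slices spanning the solid's height, so layer i sits at z = i·h/5 — gives 5 non-empty perimeters. Each is a 4-segment closed polygon; G0 lifts to the layer z and rapids to the start vertex, then G1 traces the edges.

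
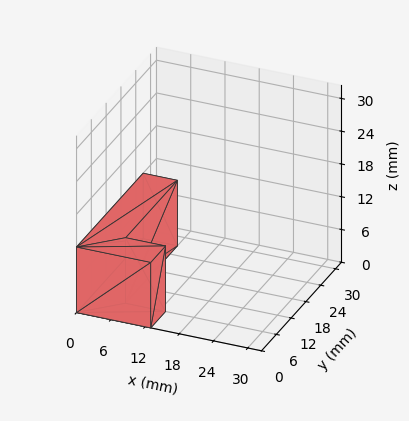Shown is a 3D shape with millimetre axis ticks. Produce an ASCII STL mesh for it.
Reading the render: the shape is an L-shaped prism: outer 13 × 27 mm, arm thicknesses ≈ 6 mm (horizontal) and 6 mm (vertical), extruded 12 mm in z (dimensions read to the nearest mm from the axis ticks). For the STL, each face is triangulated and given an outward normal.

solid part
  facet normal 0.0000 0.0000 -1.0000
    outer loop
      vertex 13.00 6.00 0.00
      vertex 13.00 0.00 0.00
      vertex 0.00 0.00 0.00
    endloop
  endfacet
  facet normal 0.0000 0.0000 -1.0000
    outer loop
      vertex 6.00 6.00 0.00
      vertex 13.00 6.00 0.00
      vertex 0.00 0.00 0.00
    endloop
  endfacet
  facet normal 0.0000 0.0000 -1.0000
    outer loop
      vertex 6.00 27.00 0.00
      vertex 6.00 6.00 0.00
      vertex 0.00 0.00 0.00
    endloop
  endfacet
  facet normal 0.0000 0.0000 -1.0000
    outer loop
      vertex 0.00 27.00 0.00
      vertex 6.00 27.00 0.00
      vertex 0.00 0.00 0.00
    endloop
  endfacet
  facet normal 0.0000 0.0000 1.0000
    outer loop
      vertex 0.00 0.00 12.00
      vertex 13.00 0.00 12.00
      vertex 13.00 6.00 12.00
    endloop
  endfacet
  facet normal 0.0000 0.0000 1.0000
    outer loop
      vertex 0.00 0.00 12.00
      vertex 13.00 6.00 12.00
      vertex 6.00 6.00 12.00
    endloop
  endfacet
  facet normal 0.0000 0.0000 1.0000
    outer loop
      vertex 0.00 0.00 12.00
      vertex 6.00 6.00 12.00
      vertex 6.00 27.00 12.00
    endloop
  endfacet
  facet normal 0.0000 0.0000 1.0000
    outer loop
      vertex 0.00 0.00 12.00
      vertex 6.00 27.00 12.00
      vertex 0.00 27.00 12.00
    endloop
  endfacet
  facet normal 0.0000 -1.0000 0.0000
    outer loop
      vertex 0.00 0.00 0.00
      vertex 13.00 0.00 0.00
      vertex 13.00 0.00 12.00
    endloop
  endfacet
  facet normal 0.0000 -1.0000 0.0000
    outer loop
      vertex 0.00 0.00 0.00
      vertex 13.00 0.00 12.00
      vertex 0.00 0.00 12.00
    endloop
  endfacet
  facet normal 1.0000 0.0000 0.0000
    outer loop
      vertex 13.00 0.00 0.00
      vertex 13.00 6.00 0.00
      vertex 13.00 6.00 12.00
    endloop
  endfacet
  facet normal 1.0000 0.0000 0.0000
    outer loop
      vertex 13.00 0.00 0.00
      vertex 13.00 6.00 12.00
      vertex 13.00 0.00 12.00
    endloop
  endfacet
  facet normal 0.0000 1.0000 0.0000
    outer loop
      vertex 13.00 6.00 0.00
      vertex 6.00 6.00 0.00
      vertex 6.00 6.00 12.00
    endloop
  endfacet
  facet normal 0.0000 1.0000 0.0000
    outer loop
      vertex 13.00 6.00 0.00
      vertex 6.00 6.00 12.00
      vertex 13.00 6.00 12.00
    endloop
  endfacet
  facet normal 1.0000 0.0000 0.0000
    outer loop
      vertex 6.00 6.00 0.00
      vertex 6.00 27.00 0.00
      vertex 6.00 27.00 12.00
    endloop
  endfacet
  facet normal 1.0000 0.0000 0.0000
    outer loop
      vertex 6.00 6.00 0.00
      vertex 6.00 27.00 12.00
      vertex 6.00 6.00 12.00
    endloop
  endfacet
  facet normal 0.0000 1.0000 0.0000
    outer loop
      vertex 6.00 27.00 0.00
      vertex 0.00 27.00 0.00
      vertex 0.00 27.00 12.00
    endloop
  endfacet
  facet normal 0.0000 1.0000 0.0000
    outer loop
      vertex 6.00 27.00 0.00
      vertex 0.00 27.00 12.00
      vertex 6.00 27.00 12.00
    endloop
  endfacet
  facet normal -1.0000 0.0000 0.0000
    outer loop
      vertex 0.00 27.00 0.00
      vertex 0.00 0.00 0.00
      vertex 0.00 0.00 12.00
    endloop
  endfacet
  facet normal -1.0000 0.0000 0.0000
    outer loop
      vertex 0.00 27.00 0.00
      vertex 0.00 0.00 12.00
      vertex 0.00 27.00 12.00
    endloop
  endfacet
endsolid part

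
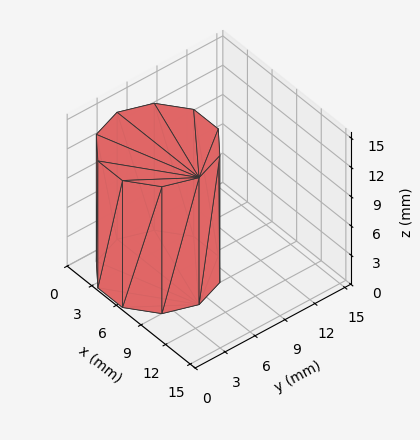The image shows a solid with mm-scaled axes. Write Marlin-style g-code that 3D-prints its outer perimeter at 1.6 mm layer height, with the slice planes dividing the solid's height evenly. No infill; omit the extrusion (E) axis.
Reading the render: the shape is a regular 10-sided prism (a cylinder approximated with 10 flat sides), circumscribed radius ≈ 5 mm, height ≈ 13 mm (dimensions read to the nearest mm from the axis ticks). For the g-code, the solid's height is divided into equal slices at the stated Δz and each level perimeter traced with G1 moves after a G0 lift.

; perimeter-only toolpath
G21 ; units = mm
G90 ; absolute positioning
G28 ; home
; layer 1
G0 Z1.6
G0 X10.0 Y5.0
G1 X9.0 Y7.9
G1 X6.5 Y9.8
G1 X3.5 Y9.8
G1 X1.0 Y7.9
G1 X0.0 Y5.0
G1 X1.0 Y2.1
G1 X3.5 Y0.2
G1 X6.5 Y0.2
G1 X9.0 Y2.1
G1 X10.0 Y5.0
; layer 2
G0 Z3.2
G0 X10.0 Y5.0
G1 X9.0 Y7.9
G1 X6.5 Y9.8
G1 X3.5 Y9.8
G1 X1.0 Y7.9
G1 X0.0 Y5.0
G1 X1.0 Y2.1
G1 X3.5 Y0.2
G1 X6.5 Y0.2
G1 X9.0 Y2.1
G1 X10.0 Y5.0
; layer 3
G0 Z4.9
G0 X10.0 Y5.0
G1 X9.0 Y7.9
G1 X6.5 Y9.8
G1 X3.5 Y9.8
G1 X1.0 Y7.9
G1 X0.0 Y5.0
G1 X1.0 Y2.1
G1 X3.5 Y0.2
G1 X6.5 Y0.2
G1 X9.0 Y2.1
G1 X10.0 Y5.0
; layer 4
G0 Z6.5
G0 X10.0 Y5.0
G1 X9.0 Y7.9
G1 X6.5 Y9.8
G1 X3.5 Y9.8
G1 X1.0 Y7.9
G1 X0.0 Y5.0
G1 X1.0 Y2.1
G1 X3.5 Y0.2
G1 X6.5 Y0.2
G1 X9.0 Y2.1
G1 X10.0 Y5.0
; layer 5
G0 Z8.1
G0 X10.0 Y5.0
G1 X9.0 Y7.9
G1 X6.5 Y9.8
G1 X3.5 Y9.8
G1 X1.0 Y7.9
G1 X0.0 Y5.0
G1 X1.0 Y2.1
G1 X3.5 Y0.2
G1 X6.5 Y0.2
G1 X9.0 Y2.1
G1 X10.0 Y5.0
; layer 6
G0 Z9.8
G0 X10.0 Y5.0
G1 X9.0 Y7.9
G1 X6.5 Y9.8
G1 X3.5 Y9.8
G1 X1.0 Y7.9
G1 X0.0 Y5.0
G1 X1.0 Y2.1
G1 X3.5 Y0.2
G1 X6.5 Y0.2
G1 X9.0 Y2.1
G1 X10.0 Y5.0
; layer 7
G0 Z11.4
G0 X10.0 Y5.0
G1 X9.0 Y7.9
G1 X6.5 Y9.8
G1 X3.5 Y9.8
G1 X1.0 Y7.9
G1 X0.0 Y5.0
G1 X1.0 Y2.1
G1 X3.5 Y0.2
G1 X6.5 Y0.2
G1 X9.0 Y2.1
G1 X10.0 Y5.0
; layer 8
G0 Z13.0
G0 X10.0 Y5.0
G1 X9.0 Y7.9
G1 X6.5 Y9.8
G1 X3.5 Y9.8
G1 X1.0 Y7.9
G1 X0.0 Y5.0
G1 X1.0 Y2.1
G1 X3.5 Y0.2
G1 X6.5 Y0.2
G1 X9.0 Y2.1
G1 X10.0 Y5.0
M2 ; end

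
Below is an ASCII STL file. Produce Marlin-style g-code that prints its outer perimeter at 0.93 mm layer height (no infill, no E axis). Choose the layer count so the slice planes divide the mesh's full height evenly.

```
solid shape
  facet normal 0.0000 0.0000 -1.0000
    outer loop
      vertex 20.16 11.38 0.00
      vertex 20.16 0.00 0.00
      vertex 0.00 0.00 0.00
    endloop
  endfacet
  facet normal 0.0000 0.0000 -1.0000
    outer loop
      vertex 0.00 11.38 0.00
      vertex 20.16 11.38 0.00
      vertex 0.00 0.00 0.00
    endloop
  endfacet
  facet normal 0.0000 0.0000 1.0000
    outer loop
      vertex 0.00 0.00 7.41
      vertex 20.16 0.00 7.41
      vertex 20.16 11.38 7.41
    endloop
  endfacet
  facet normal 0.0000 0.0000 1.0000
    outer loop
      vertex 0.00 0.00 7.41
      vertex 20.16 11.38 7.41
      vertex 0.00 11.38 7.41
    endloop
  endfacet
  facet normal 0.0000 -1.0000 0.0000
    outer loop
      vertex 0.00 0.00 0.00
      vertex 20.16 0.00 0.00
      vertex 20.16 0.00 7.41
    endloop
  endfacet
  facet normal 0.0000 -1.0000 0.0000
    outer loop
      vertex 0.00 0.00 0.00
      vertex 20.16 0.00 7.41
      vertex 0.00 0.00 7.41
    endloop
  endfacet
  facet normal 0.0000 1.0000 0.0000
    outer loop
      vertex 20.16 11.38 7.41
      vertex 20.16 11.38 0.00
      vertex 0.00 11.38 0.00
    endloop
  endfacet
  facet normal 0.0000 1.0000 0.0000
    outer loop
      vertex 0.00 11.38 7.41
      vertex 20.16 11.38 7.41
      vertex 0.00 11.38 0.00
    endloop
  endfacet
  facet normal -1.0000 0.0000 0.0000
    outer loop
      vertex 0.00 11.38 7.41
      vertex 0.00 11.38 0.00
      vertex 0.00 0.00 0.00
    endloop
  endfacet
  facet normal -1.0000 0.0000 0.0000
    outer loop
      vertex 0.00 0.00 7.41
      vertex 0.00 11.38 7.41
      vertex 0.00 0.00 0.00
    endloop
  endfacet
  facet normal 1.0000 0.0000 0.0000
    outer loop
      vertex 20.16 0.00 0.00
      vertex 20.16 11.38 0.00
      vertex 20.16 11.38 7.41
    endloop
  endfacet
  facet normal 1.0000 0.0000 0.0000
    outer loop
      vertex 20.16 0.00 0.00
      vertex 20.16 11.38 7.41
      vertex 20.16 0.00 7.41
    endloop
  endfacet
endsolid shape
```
; perimeter-only toolpath
G21 ; units = mm
G90 ; absolute positioning
G28 ; home
; layer 1
G0 Z0.93
G0 X0.00 Y0.00
G1 X20.16 Y0.00
G1 X20.16 Y11.38
G1 X0.00 Y11.38
G1 X0.00 Y0.00
; layer 2
G0 Z1.85
G0 X0.00 Y0.00
G1 X20.16 Y0.00
G1 X20.16 Y11.38
G1 X0.00 Y11.38
G1 X0.00 Y0.00
; layer 3
G0 Z2.78
G0 X0.00 Y0.00
G1 X20.16 Y0.00
G1 X20.16 Y11.38
G1 X0.00 Y11.38
G1 X0.00 Y0.00
; layer 4
G0 Z3.71
G0 X0.00 Y0.00
G1 X20.16 Y0.00
G1 X20.16 Y11.38
G1 X0.00 Y11.38
G1 X0.00 Y0.00
; layer 5
G0 Z4.63
G0 X0.00 Y0.00
G1 X20.16 Y0.00
G1 X20.16 Y11.38
G1 X0.00 Y11.38
G1 X0.00 Y0.00
; layer 6
G0 Z5.56
G0 X0.00 Y0.00
G1 X20.16 Y0.00
G1 X20.16 Y11.38
G1 X0.00 Y11.38
G1 X0.00 Y0.00
; layer 7
G0 Z6.48
G0 X0.00 Y0.00
G1 X20.16 Y0.00
G1 X20.16 Y11.38
G1 X0.00 Y11.38
G1 X0.00 Y0.00
; layer 8
G0 Z7.41
G0 X0.00 Y0.00
G1 X20.16 Y0.00
G1 X20.16 Y11.38
G1 X0.00 Y11.38
G1 X0.00 Y0.00
M2 ; end

The solid is a rectangular box, roughly 20.2 × 11.4 mm footprint and 7.41 mm tall. Slicing at Δz = 0.93 mm — 8 equal slices spanning the solid's height, so layer i sits at z = i·h/8 — gives 8 non-empty perimeters. Each is a 4-segment closed polygon; G0 lifts to the layer z and rapids to the start vertex, then G1 traces the edges.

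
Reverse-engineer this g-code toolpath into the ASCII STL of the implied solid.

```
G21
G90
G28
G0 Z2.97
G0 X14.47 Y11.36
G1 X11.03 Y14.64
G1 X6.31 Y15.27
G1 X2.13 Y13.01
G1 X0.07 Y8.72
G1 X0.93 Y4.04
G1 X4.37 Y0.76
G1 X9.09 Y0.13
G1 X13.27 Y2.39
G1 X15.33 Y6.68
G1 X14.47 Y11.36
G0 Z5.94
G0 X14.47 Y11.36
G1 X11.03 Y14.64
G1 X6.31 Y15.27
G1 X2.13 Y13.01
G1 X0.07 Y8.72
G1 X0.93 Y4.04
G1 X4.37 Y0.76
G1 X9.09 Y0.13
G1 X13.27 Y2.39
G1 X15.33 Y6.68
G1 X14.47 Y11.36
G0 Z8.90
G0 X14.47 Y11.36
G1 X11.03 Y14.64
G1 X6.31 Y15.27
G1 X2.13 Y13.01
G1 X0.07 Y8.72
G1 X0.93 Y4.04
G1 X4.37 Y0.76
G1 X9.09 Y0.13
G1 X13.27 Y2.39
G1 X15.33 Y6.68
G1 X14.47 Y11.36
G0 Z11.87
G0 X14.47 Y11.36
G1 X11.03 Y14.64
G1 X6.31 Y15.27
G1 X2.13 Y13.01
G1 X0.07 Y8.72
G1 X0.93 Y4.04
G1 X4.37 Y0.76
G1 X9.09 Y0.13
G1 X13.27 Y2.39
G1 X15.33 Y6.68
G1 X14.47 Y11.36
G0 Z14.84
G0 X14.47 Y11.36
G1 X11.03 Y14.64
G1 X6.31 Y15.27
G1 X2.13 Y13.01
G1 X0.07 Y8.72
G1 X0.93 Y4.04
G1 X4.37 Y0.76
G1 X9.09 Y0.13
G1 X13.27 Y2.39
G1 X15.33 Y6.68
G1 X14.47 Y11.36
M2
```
solid part
  facet normal 0.0000 0.0000 -1.0000
    outer loop
      vertex 6.31 15.27 0.00
      vertex 11.03 14.64 0.00
      vertex 14.47 11.36 0.00
    endloop
  endfacet
  facet normal 0.0000 0.0000 -1.0000
    outer loop
      vertex 2.13 13.01 0.00
      vertex 6.31 15.27 0.00
      vertex 14.47 11.36 0.00
    endloop
  endfacet
  facet normal 0.0000 0.0000 -1.0000
    outer loop
      vertex 0.07 8.72 0.00
      vertex 2.13 13.01 0.00
      vertex 14.47 11.36 0.00
    endloop
  endfacet
  facet normal 0.0000 0.0000 -1.0000
    outer loop
      vertex 0.93 4.04 0.00
      vertex 0.07 8.72 0.00
      vertex 14.47 11.36 0.00
    endloop
  endfacet
  facet normal 0.0000 0.0000 -1.0000
    outer loop
      vertex 4.37 0.76 0.00
      vertex 0.93 4.04 0.00
      vertex 14.47 11.36 0.00
    endloop
  endfacet
  facet normal 0.0000 0.0000 -1.0000
    outer loop
      vertex 9.09 0.13 0.00
      vertex 4.37 0.76 0.00
      vertex 14.47 11.36 0.00
    endloop
  endfacet
  facet normal 0.0000 0.0000 -1.0000
    outer loop
      vertex 13.27 2.39 0.00
      vertex 9.09 0.13 0.00
      vertex 14.47 11.36 0.00
    endloop
  endfacet
  facet normal 0.0000 0.0000 -1.0000
    outer loop
      vertex 15.33 6.68 0.00
      vertex 13.27 2.39 0.00
      vertex 14.47 11.36 0.00
    endloop
  endfacet
  facet normal 0.0000 0.0000 1.0000
    outer loop
      vertex 14.47 11.36 14.84
      vertex 11.03 14.64 14.84
      vertex 6.31 15.27 14.84
    endloop
  endfacet
  facet normal 0.0000 0.0000 1.0000
    outer loop
      vertex 14.47 11.36 14.84
      vertex 6.31 15.27 14.84
      vertex 2.13 13.01 14.84
    endloop
  endfacet
  facet normal 0.0000 0.0000 1.0000
    outer loop
      vertex 14.47 11.36 14.84
      vertex 2.13 13.01 14.84
      vertex 0.07 8.72 14.84
    endloop
  endfacet
  facet normal 0.0000 0.0000 1.0000
    outer loop
      vertex 14.47 11.36 14.84
      vertex 0.07 8.72 14.84
      vertex 0.93 4.04 14.84
    endloop
  endfacet
  facet normal 0.0000 0.0000 1.0000
    outer loop
      vertex 14.47 11.36 14.84
      vertex 0.93 4.04 14.84
      vertex 4.37 0.76 14.84
    endloop
  endfacet
  facet normal 0.0000 0.0000 1.0000
    outer loop
      vertex 14.47 11.36 14.84
      vertex 4.37 0.76 14.84
      vertex 9.09 0.13 14.84
    endloop
  endfacet
  facet normal 0.0000 0.0000 1.0000
    outer loop
      vertex 14.47 11.36 14.84
      vertex 9.09 0.13 14.84
      vertex 13.27 2.39 14.84
    endloop
  endfacet
  facet normal 0.0000 0.0000 1.0000
    outer loop
      vertex 14.47 11.36 14.84
      vertex 13.27 2.39 14.84
      vertex 15.33 6.68 14.84
    endloop
  endfacet
  facet normal 0.6901 0.7237 0.0000
    outer loop
      vertex 14.47 11.36 0.00
      vertex 11.03 14.64 0.00
      vertex 11.03 14.64 14.84
    endloop
  endfacet
  facet normal 0.6901 0.7237 0.0000
    outer loop
      vertex 14.47 11.36 0.00
      vertex 11.03 14.64 14.84
      vertex 14.47 11.36 14.84
    endloop
  endfacet
  facet normal 0.1323 0.9912 0.0000
    outer loop
      vertex 11.03 14.64 0.00
      vertex 6.31 15.27 0.00
      vertex 6.31 15.27 14.84
    endloop
  endfacet
  facet normal 0.1323 0.9912 0.0000
    outer loop
      vertex 11.03 14.64 0.00
      vertex 6.31 15.27 14.84
      vertex 11.03 14.64 14.84
    endloop
  endfacet
  facet normal -0.4756 0.8797 0.0000
    outer loop
      vertex 6.31 15.27 0.00
      vertex 2.13 13.01 0.00
      vertex 2.13 13.01 14.84
    endloop
  endfacet
  facet normal -0.4756 0.8797 0.0000
    outer loop
      vertex 6.31 15.27 0.00
      vertex 2.13 13.01 14.84
      vertex 6.31 15.27 14.84
    endloop
  endfacet
  facet normal -0.9015 0.4329 0.0000
    outer loop
      vertex 2.13 13.01 0.00
      vertex 0.07 8.72 0.00
      vertex 0.07 8.72 14.84
    endloop
  endfacet
  facet normal -0.9015 0.4329 0.0000
    outer loop
      vertex 2.13 13.01 0.00
      vertex 0.07 8.72 14.84
      vertex 2.13 13.01 14.84
    endloop
  endfacet
  facet normal -0.9835 -0.1807 0.0000
    outer loop
      vertex 0.07 8.72 0.00
      vertex 0.93 4.04 0.00
      vertex 0.93 4.04 14.84
    endloop
  endfacet
  facet normal -0.9835 -0.1807 0.0000
    outer loop
      vertex 0.07 8.72 0.00
      vertex 0.93 4.04 14.84
      vertex 0.07 8.72 14.84
    endloop
  endfacet
  facet normal -0.6901 -0.7237 0.0000
    outer loop
      vertex 0.93 4.04 0.00
      vertex 4.37 0.76 0.00
      vertex 4.37 0.76 14.84
    endloop
  endfacet
  facet normal -0.6901 -0.7237 0.0000
    outer loop
      vertex 0.93 4.04 0.00
      vertex 4.37 0.76 14.84
      vertex 0.93 4.04 14.84
    endloop
  endfacet
  facet normal -0.1323 -0.9912 0.0000
    outer loop
      vertex 4.37 0.76 0.00
      vertex 9.09 0.13 0.00
      vertex 9.09 0.13 14.84
    endloop
  endfacet
  facet normal -0.1323 -0.9912 0.0000
    outer loop
      vertex 4.37 0.76 0.00
      vertex 9.09 0.13 14.84
      vertex 4.37 0.76 14.84
    endloop
  endfacet
  facet normal 0.4756 -0.8797 0.0000
    outer loop
      vertex 9.09 0.13 0.00
      vertex 13.27 2.39 0.00
      vertex 13.27 2.39 14.84
    endloop
  endfacet
  facet normal 0.4756 -0.8797 0.0000
    outer loop
      vertex 9.09 0.13 0.00
      vertex 13.27 2.39 14.84
      vertex 9.09 0.13 14.84
    endloop
  endfacet
  facet normal 0.9015 -0.4329 0.0000
    outer loop
      vertex 13.27 2.39 0.00
      vertex 15.33 6.68 0.00
      vertex 15.33 6.68 14.84
    endloop
  endfacet
  facet normal 0.9015 -0.4329 0.0000
    outer loop
      vertex 13.27 2.39 0.00
      vertex 15.33 6.68 14.84
      vertex 13.27 2.39 14.84
    endloop
  endfacet
  facet normal 0.9835 0.1807 0.0000
    outer loop
      vertex 15.33 6.68 0.00
      vertex 14.47 11.36 0.00
      vertex 14.47 11.36 14.84
    endloop
  endfacet
  facet normal 0.9835 0.1807 0.0000
    outer loop
      vertex 15.33 6.68 0.00
      vertex 14.47 11.36 14.84
      vertex 15.33 6.68 14.84
    endloop
  endfacet
endsolid part

The G0 Z moves step by Δz≈2.97 mm. Every layer's G1 loop is the same polygon, so the solid is a straight extrusion of it from z=0 to z≈14.8. Closing with flat bottom and top caps and triangulating gives 36 facets — a regular 10-sided prism (a cylinder approximated with 10 flat sides), circumscribed radius ≈ 7.7 mm, height ≈ 14.8 mm.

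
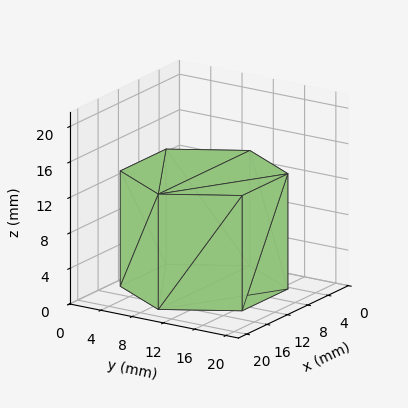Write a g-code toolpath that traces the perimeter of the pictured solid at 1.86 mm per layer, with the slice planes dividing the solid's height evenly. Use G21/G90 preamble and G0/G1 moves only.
Reading the render: the shape is a regular 6-sided prism (a cylinder approximated with 6 flat sides), circumscribed radius ≈ 9 mm, height ≈ 13 mm (dimensions read to the nearest mm from the axis ticks). For the g-code, the solid's height is divided into equal slices at the stated Δz and each level perimeter traced with G1 moves after a G0 lift.

; perimeter-only toolpath
G21 ; units = mm
G90 ; absolute positioning
G28 ; home
; layer 1
G0 Z1.86
G0 X18.00 Y9.00
G1 X13.50 Y16.79
G1 X4.50 Y16.79
G1 X0.00 Y9.00
G1 X4.50 Y1.21
G1 X13.50 Y1.21
G1 X18.00 Y9.00
; layer 2
G0 Z3.71
G0 X18.00 Y9.00
G1 X13.50 Y16.79
G1 X4.50 Y16.79
G1 X0.00 Y9.00
G1 X4.50 Y1.21
G1 X13.50 Y1.21
G1 X18.00 Y9.00
; layer 3
G0 Z5.57
G0 X18.00 Y9.00
G1 X13.50 Y16.79
G1 X4.50 Y16.79
G1 X0.00 Y9.00
G1 X4.50 Y1.21
G1 X13.50 Y1.21
G1 X18.00 Y9.00
; layer 4
G0 Z7.43
G0 X18.00 Y9.00
G1 X13.50 Y16.79
G1 X4.50 Y16.79
G1 X0.00 Y9.00
G1 X4.50 Y1.21
G1 X13.50 Y1.21
G1 X18.00 Y9.00
; layer 5
G0 Z9.29
G0 X18.00 Y9.00
G1 X13.50 Y16.79
G1 X4.50 Y16.79
G1 X0.00 Y9.00
G1 X4.50 Y1.21
G1 X13.50 Y1.21
G1 X18.00 Y9.00
; layer 6
G0 Z11.14
G0 X18.00 Y9.00
G1 X13.50 Y16.79
G1 X4.50 Y16.79
G1 X0.00 Y9.00
G1 X4.50 Y1.21
G1 X13.50 Y1.21
G1 X18.00 Y9.00
; layer 7
G0 Z13.00
G0 X18.00 Y9.00
G1 X13.50 Y16.79
G1 X4.50 Y16.79
G1 X0.00 Y9.00
G1 X4.50 Y1.21
G1 X13.50 Y1.21
G1 X18.00 Y9.00
M2 ; end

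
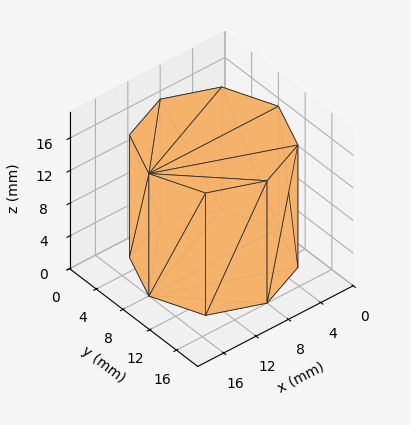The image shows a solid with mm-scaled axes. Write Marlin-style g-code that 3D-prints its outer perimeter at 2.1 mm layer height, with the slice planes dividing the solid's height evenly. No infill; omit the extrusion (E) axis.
Reading the render: the shape is a regular 8-sided prism (a cylinder approximated with 8 flat sides), circumscribed radius ≈ 8 mm, height ≈ 15 mm (dimensions read to the nearest mm from the axis ticks). For the g-code, the solid's height is divided into equal slices at the stated Δz and each level perimeter traced with G1 moves after a G0 lift.

; perimeter-only toolpath
G21 ; units = mm
G90 ; absolute positioning
G28 ; home
; layer 1
G0 Z2.1
G0 X16.0 Y8.0
G1 X13.7 Y13.7
G1 X8.0 Y16.0
G1 X2.3 Y13.7
G1 X0.0 Y8.0
G1 X2.3 Y2.3
G1 X8.0 Y0.0
G1 X13.7 Y2.3
G1 X16.0 Y8.0
; layer 2
G0 Z4.3
G0 X16.0 Y8.0
G1 X13.7 Y13.7
G1 X8.0 Y16.0
G1 X2.3 Y13.7
G1 X0.0 Y8.0
G1 X2.3 Y2.3
G1 X8.0 Y0.0
G1 X13.7 Y2.3
G1 X16.0 Y8.0
; layer 3
G0 Z6.4
G0 X16.0 Y8.0
G1 X13.7 Y13.7
G1 X8.0 Y16.0
G1 X2.3 Y13.7
G1 X0.0 Y8.0
G1 X2.3 Y2.3
G1 X8.0 Y0.0
G1 X13.7 Y2.3
G1 X16.0 Y8.0
; layer 4
G0 Z8.6
G0 X16.0 Y8.0
G1 X13.7 Y13.7
G1 X8.0 Y16.0
G1 X2.3 Y13.7
G1 X0.0 Y8.0
G1 X2.3 Y2.3
G1 X8.0 Y0.0
G1 X13.7 Y2.3
G1 X16.0 Y8.0
; layer 5
G0 Z10.7
G0 X16.0 Y8.0
G1 X13.7 Y13.7
G1 X8.0 Y16.0
G1 X2.3 Y13.7
G1 X0.0 Y8.0
G1 X2.3 Y2.3
G1 X8.0 Y0.0
G1 X13.7 Y2.3
G1 X16.0 Y8.0
; layer 6
G0 Z12.9
G0 X16.0 Y8.0
G1 X13.7 Y13.7
G1 X8.0 Y16.0
G1 X2.3 Y13.7
G1 X0.0 Y8.0
G1 X2.3 Y2.3
G1 X8.0 Y0.0
G1 X13.7 Y2.3
G1 X16.0 Y8.0
; layer 7
G0 Z15.0
G0 X16.0 Y8.0
G1 X13.7 Y13.7
G1 X8.0 Y16.0
G1 X2.3 Y13.7
G1 X0.0 Y8.0
G1 X2.3 Y2.3
G1 X8.0 Y0.0
G1 X13.7 Y2.3
G1 X16.0 Y8.0
M2 ; end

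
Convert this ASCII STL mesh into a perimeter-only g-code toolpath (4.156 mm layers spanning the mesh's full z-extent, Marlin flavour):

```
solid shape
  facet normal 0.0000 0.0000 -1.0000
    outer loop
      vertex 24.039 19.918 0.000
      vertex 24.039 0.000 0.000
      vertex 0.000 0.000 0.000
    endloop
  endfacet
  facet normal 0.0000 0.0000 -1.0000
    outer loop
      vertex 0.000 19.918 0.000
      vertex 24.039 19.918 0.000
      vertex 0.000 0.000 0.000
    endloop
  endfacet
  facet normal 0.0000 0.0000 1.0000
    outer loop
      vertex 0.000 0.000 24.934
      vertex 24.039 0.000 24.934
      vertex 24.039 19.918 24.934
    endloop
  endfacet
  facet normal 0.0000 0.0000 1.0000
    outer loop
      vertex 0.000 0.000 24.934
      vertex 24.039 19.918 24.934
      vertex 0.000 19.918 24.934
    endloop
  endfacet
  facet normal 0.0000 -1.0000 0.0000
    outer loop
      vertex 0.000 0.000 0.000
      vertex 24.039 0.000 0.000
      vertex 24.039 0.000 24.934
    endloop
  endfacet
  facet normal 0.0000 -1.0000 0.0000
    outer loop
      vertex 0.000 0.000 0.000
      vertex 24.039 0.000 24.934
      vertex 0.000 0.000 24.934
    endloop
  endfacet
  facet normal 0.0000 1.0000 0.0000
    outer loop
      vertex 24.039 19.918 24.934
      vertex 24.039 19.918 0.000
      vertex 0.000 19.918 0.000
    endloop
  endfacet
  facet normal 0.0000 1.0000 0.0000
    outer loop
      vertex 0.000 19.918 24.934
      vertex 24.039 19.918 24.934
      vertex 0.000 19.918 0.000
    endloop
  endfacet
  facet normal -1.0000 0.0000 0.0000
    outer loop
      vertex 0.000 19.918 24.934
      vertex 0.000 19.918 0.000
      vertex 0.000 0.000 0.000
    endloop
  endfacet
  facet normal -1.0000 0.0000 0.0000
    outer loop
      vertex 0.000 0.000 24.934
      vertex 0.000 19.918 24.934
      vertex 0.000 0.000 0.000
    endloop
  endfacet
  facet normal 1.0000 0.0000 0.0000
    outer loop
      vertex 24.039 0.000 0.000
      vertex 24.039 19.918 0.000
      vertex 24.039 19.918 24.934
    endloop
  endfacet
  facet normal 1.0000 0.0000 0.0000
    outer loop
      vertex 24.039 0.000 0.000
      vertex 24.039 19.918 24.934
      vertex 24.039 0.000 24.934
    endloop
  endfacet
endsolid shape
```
; perimeter-only toolpath
G21 ; units = mm
G90 ; absolute positioning
G28 ; home
; layer 1
G0 Z4.156
G0 X0.000 Y0.000
G1 X24.039 Y0.000
G1 X24.039 Y19.918
G1 X0.000 Y19.918
G1 X0.000 Y0.000
; layer 2
G0 Z8.311
G0 X0.000 Y0.000
G1 X24.039 Y0.000
G1 X24.039 Y19.918
G1 X0.000 Y19.918
G1 X0.000 Y0.000
; layer 3
G0 Z12.467
G0 X0.000 Y0.000
G1 X24.039 Y0.000
G1 X24.039 Y19.918
G1 X0.000 Y19.918
G1 X0.000 Y0.000
; layer 4
G0 Z16.623
G0 X0.000 Y0.000
G1 X24.039 Y0.000
G1 X24.039 Y19.918
G1 X0.000 Y19.918
G1 X0.000 Y0.000
; layer 5
G0 Z20.778
G0 X0.000 Y0.000
G1 X24.039 Y0.000
G1 X24.039 Y19.918
G1 X0.000 Y19.918
G1 X0.000 Y0.000
; layer 6
G0 Z24.934
G0 X0.000 Y0.000
G1 X24.039 Y0.000
G1 X24.039 Y19.918
G1 X0.000 Y19.918
G1 X0.000 Y0.000
M2 ; end

The solid is a rectangular box, roughly 24 × 19.9 mm footprint and 24.9 mm tall. Slicing at Δz = 4.156 mm — 6 equal slices spanning the solid's height, so layer i sits at z = i·h/6 — gives 6 non-empty perimeters. Each is a 4-segment closed polygon; G0 lifts to the layer z and rapids to the start vertex, then G1 traces the edges.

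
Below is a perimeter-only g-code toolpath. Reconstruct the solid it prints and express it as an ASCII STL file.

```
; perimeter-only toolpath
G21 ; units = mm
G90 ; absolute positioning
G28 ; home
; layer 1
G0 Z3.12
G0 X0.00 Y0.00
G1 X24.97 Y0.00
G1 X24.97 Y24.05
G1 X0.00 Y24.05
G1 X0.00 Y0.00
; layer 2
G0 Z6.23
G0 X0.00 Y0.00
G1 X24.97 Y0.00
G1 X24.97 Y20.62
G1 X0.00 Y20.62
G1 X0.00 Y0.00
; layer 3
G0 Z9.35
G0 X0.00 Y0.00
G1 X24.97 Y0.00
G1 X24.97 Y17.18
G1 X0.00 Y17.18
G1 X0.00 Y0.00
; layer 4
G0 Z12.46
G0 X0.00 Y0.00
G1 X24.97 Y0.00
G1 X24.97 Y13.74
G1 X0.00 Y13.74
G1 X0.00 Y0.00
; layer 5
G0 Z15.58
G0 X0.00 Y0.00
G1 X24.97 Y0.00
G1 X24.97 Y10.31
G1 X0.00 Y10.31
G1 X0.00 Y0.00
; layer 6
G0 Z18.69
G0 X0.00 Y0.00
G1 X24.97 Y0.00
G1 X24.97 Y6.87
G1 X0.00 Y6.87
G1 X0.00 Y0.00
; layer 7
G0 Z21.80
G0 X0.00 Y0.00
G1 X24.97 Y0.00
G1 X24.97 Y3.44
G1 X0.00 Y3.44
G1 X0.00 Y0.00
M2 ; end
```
solid part
  facet normal 0.0000 0.0000 -1.0000
    outer loop
      vertex 24.97 27.49 0.00
      vertex 24.97 0.00 0.00
      vertex 0.00 0.00 0.00
    endloop
  endfacet
  facet normal 0.0000 0.0000 -1.0000
    outer loop
      vertex 0.00 27.49 0.00
      vertex 24.97 27.49 0.00
      vertex 0.00 0.00 0.00
    endloop
  endfacet
  facet normal 0.0000 -1.0000 0.0000
    outer loop
      vertex 0.00 0.00 0.00
      vertex 24.97 0.00 0.00
      vertex 24.97 0.00 24.92
    endloop
  endfacet
  facet normal 0.0000 -1.0000 0.0000
    outer loop
      vertex 0.00 0.00 0.00
      vertex 24.97 0.00 24.92
      vertex 0.00 0.00 24.92
    endloop
  endfacet
  facet normal 0.0000 0.6716 0.7409
    outer loop
      vertex 0.00 0.00 24.92
      vertex 24.97 0.00 24.92
      vertex 24.97 27.49 0.00
    endloop
  endfacet
  facet normal 0.0000 0.6716 0.7409
    outer loop
      vertex 0.00 0.00 24.92
      vertex 24.97 27.49 0.00
      vertex 0.00 27.49 0.00
    endloop
  endfacet
  facet normal -1.0000 0.0000 0.0000
    outer loop
      vertex 0.00 0.00 24.92
      vertex 0.00 27.49 0.00
      vertex 0.00 0.00 0.00
    endloop
  endfacet
  facet normal 1.0000 0.0000 0.0000
    outer loop
      vertex 24.97 0.00 0.00
      vertex 24.97 27.49 0.00
      vertex 24.97 0.00 24.92
    endloop
  endfacet
endsolid part

The G0 Z moves step by Δz≈3.12 mm. The G1 loops shrink linearly with z, so the solid tapers from its base footprint up to z≈24.9. Closing with a flat bottom cap and the tapered top and triangulating gives 8 facets — a wedge (ramp): 25 × 27.5 mm base, rising to 24.9 mm along the y=0 edge and sloping linearly to z=0 at y=27.5.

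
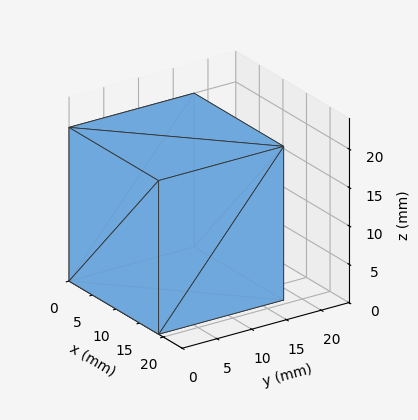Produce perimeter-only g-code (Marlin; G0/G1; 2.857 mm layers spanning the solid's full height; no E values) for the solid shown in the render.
Reading the render: the shape is a rectangular box, roughly 19 × 18 mm footprint and 20 mm tall (dimensions read to the nearest mm from the axis ticks). For the g-code, the solid's height is divided into equal slices at the stated Δz and each level perimeter traced with G1 moves after a G0 lift.

; perimeter-only toolpath
G21 ; units = mm
G90 ; absolute positioning
G28 ; home
; layer 1
G0 Z2.857
G0 X0.000 Y0.000
G1 X19.000 Y0.000
G1 X19.000 Y18.000
G1 X0.000 Y18.000
G1 X0.000 Y0.000
; layer 2
G0 Z5.714
G0 X0.000 Y0.000
G1 X19.000 Y0.000
G1 X19.000 Y18.000
G1 X0.000 Y18.000
G1 X0.000 Y0.000
; layer 3
G0 Z8.571
G0 X0.000 Y0.000
G1 X19.000 Y0.000
G1 X19.000 Y18.000
G1 X0.000 Y18.000
G1 X0.000 Y0.000
; layer 4
G0 Z11.429
G0 X0.000 Y0.000
G1 X19.000 Y0.000
G1 X19.000 Y18.000
G1 X0.000 Y18.000
G1 X0.000 Y0.000
; layer 5
G0 Z14.286
G0 X0.000 Y0.000
G1 X19.000 Y0.000
G1 X19.000 Y18.000
G1 X0.000 Y18.000
G1 X0.000 Y0.000
; layer 6
G0 Z17.143
G0 X0.000 Y0.000
G1 X19.000 Y0.000
G1 X19.000 Y18.000
G1 X0.000 Y18.000
G1 X0.000 Y0.000
; layer 7
G0 Z20.000
G0 X0.000 Y0.000
G1 X19.000 Y0.000
G1 X19.000 Y18.000
G1 X0.000 Y18.000
G1 X0.000 Y0.000
M2 ; end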